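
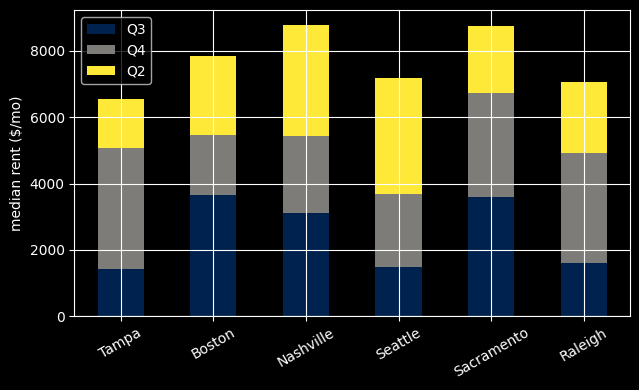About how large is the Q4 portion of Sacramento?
≈ 3000

Q4 top ≈ 7000, bottom ≈ 4000; segment ≈ 3000.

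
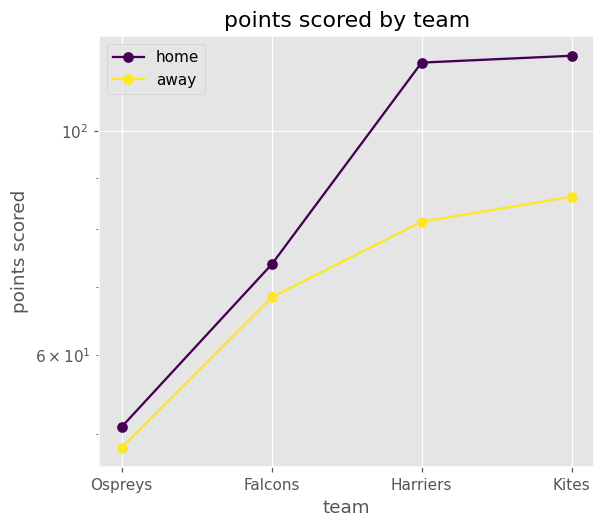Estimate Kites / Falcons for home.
≈ 1.71×

Kites ≈ 120, Falcons ≈ 70; 120/70 ≈ 1.71.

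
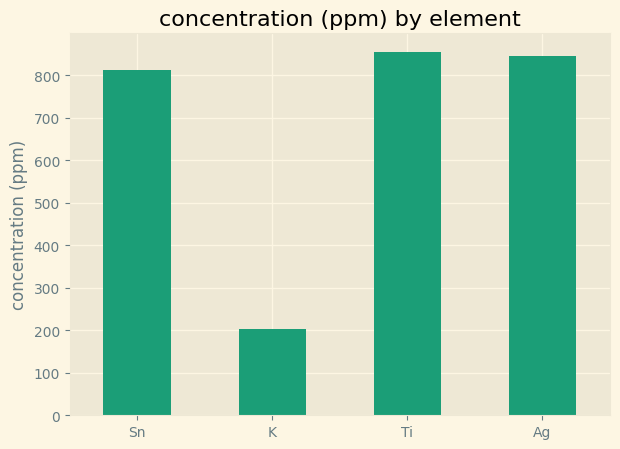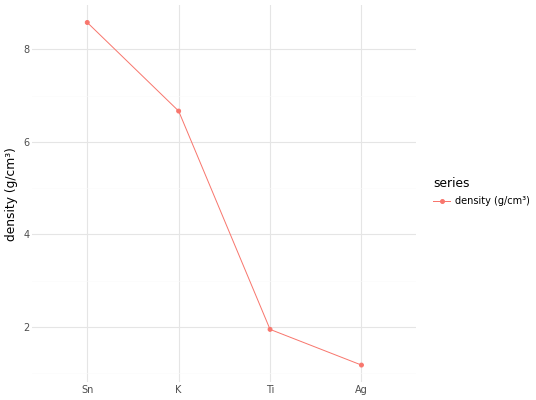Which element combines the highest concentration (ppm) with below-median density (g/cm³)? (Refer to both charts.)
Ti

Chart 2 median density (g/cm³) ≈ 4; below-median elements: Ti, Ag. Among those, Ti has the highest concentration (ppm) (≈ 900).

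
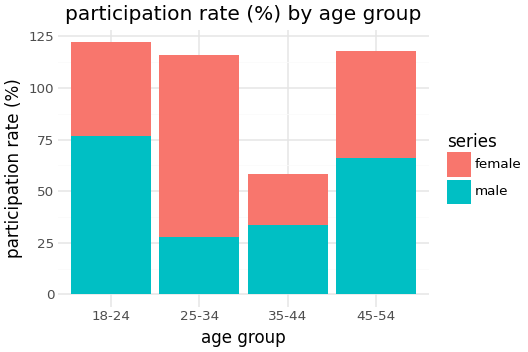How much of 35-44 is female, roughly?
female top ≈ 60, bottom ≈ 40; segment ≈ 20.

≈ 20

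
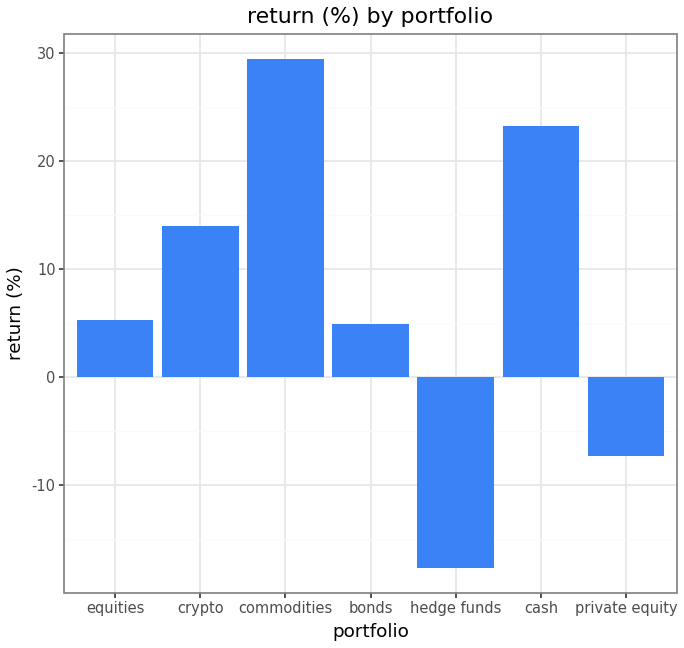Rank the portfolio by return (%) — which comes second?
Top 3: commodities ≈ 30, cash ≈ 25, crypto ≈ 15.

cash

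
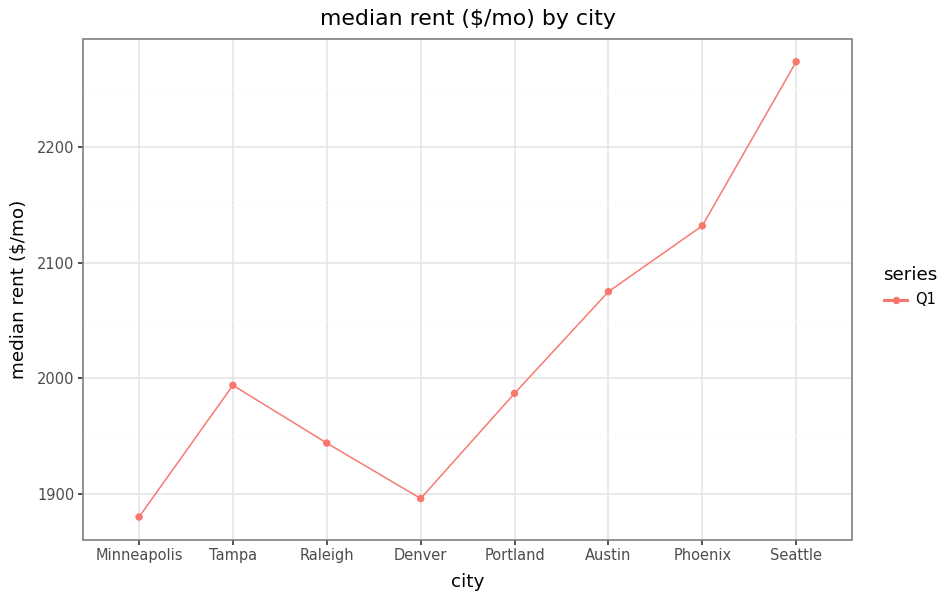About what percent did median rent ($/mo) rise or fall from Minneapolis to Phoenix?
Minneapolis ≈ 1900, Phoenix ≈ 2150; (2150 − 1900) / 1900 ≈ +13.2%.

≈ +13.2%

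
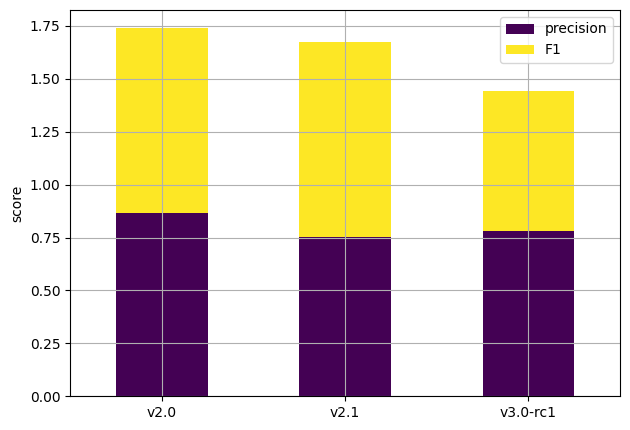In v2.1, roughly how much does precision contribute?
precision top ≈ 0.8, bottom ≈ 0.0; segment ≈ 0.8.

≈ 0.8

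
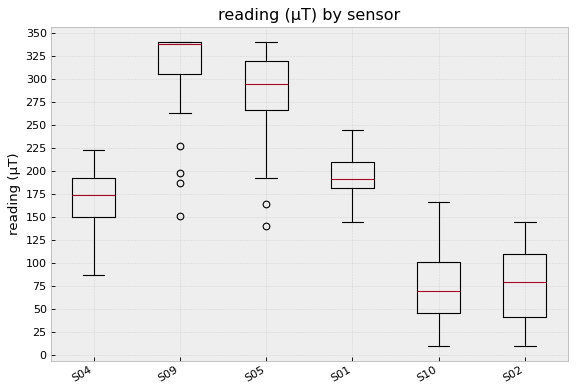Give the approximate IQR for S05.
≈ 50

Q3 ≈ 325, Q1 ≈ 275; IQR ≈ 50.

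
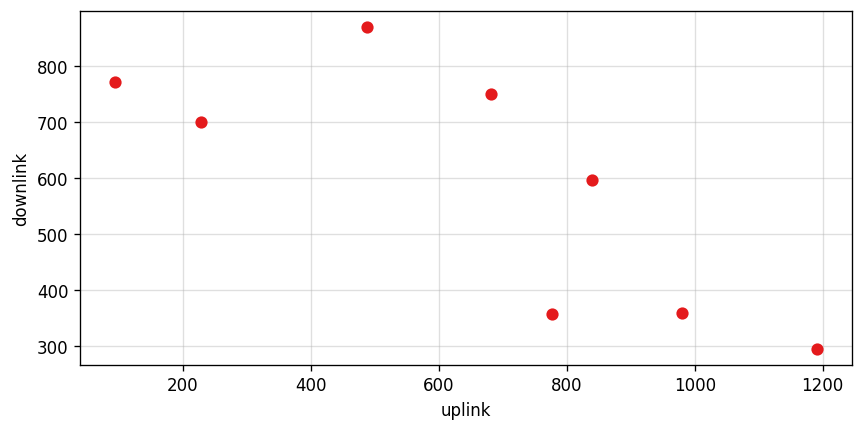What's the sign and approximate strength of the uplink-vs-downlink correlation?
Points are negatively correlated; strong (|r| ≈ 0.8).

negative, strong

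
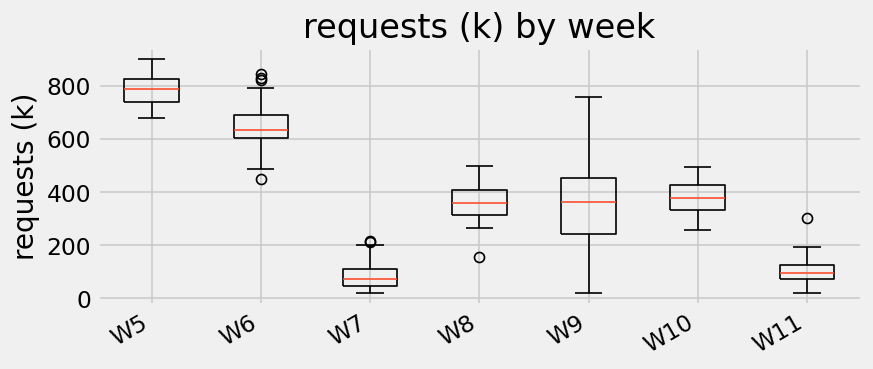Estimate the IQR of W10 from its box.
≈ 100

Q3 ≈ 400, Q1 ≈ 300; IQR ≈ 100.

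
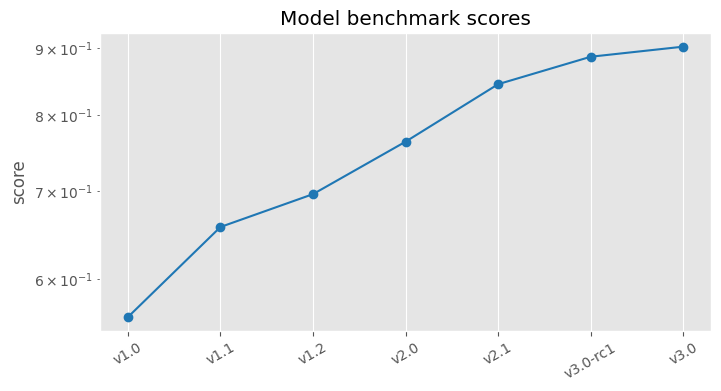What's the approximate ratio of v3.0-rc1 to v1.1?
≈ 1.38×

v3.0-rc1 ≈ 0.90, v1.1 ≈ 0.65; 0.90/0.65 ≈ 1.38.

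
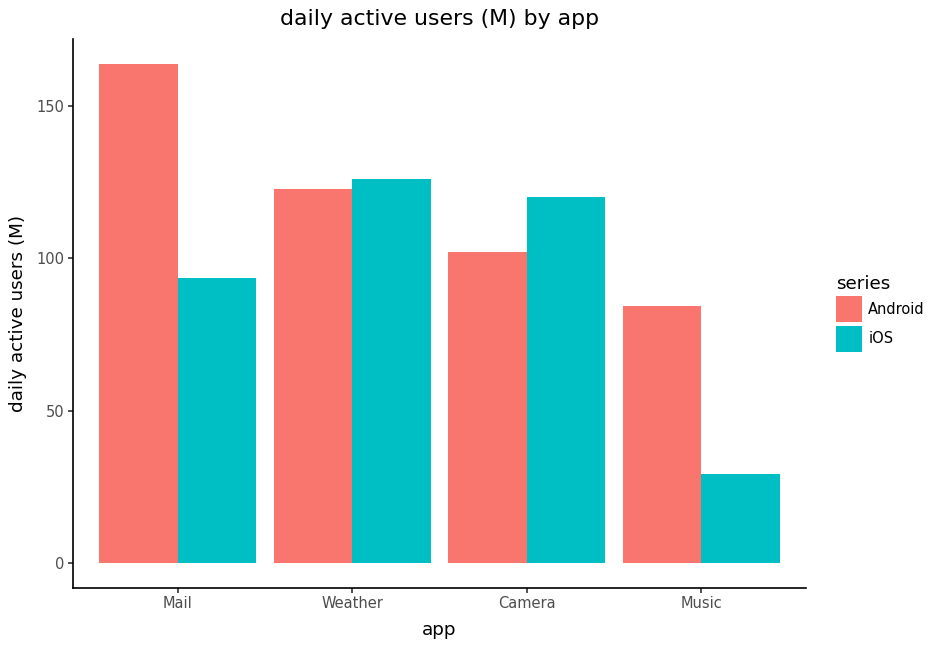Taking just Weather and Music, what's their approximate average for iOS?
(120 + 20) / 2 ≈ 70.

≈ 70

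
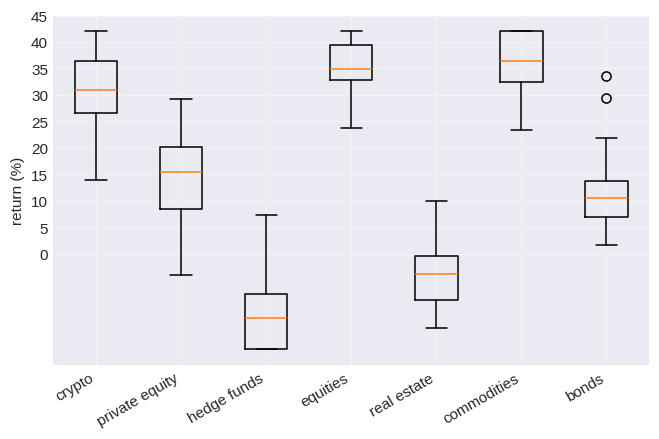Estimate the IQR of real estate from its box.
≈ 10

Q3 ≈ 0, Q1 ≈ -10; IQR ≈ 10.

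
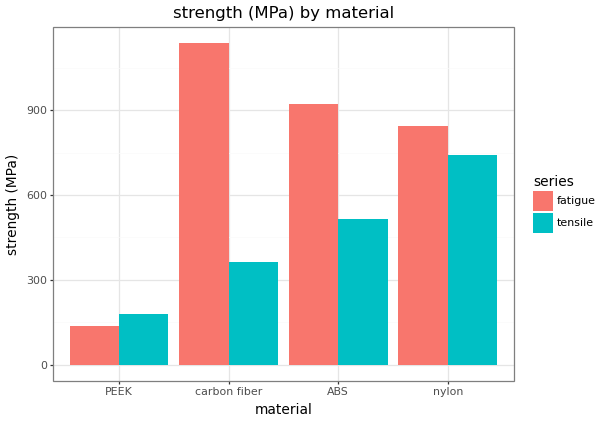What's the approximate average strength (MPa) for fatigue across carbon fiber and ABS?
(1100 + 900) / 2 ≈ 1000.

≈ 1000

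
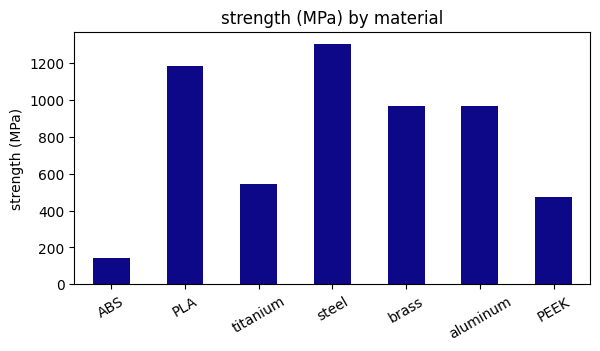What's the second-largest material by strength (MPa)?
PLA

Top 3: steel ≈ 1400, PLA ≈ 1200, aluminum ≈ 1000.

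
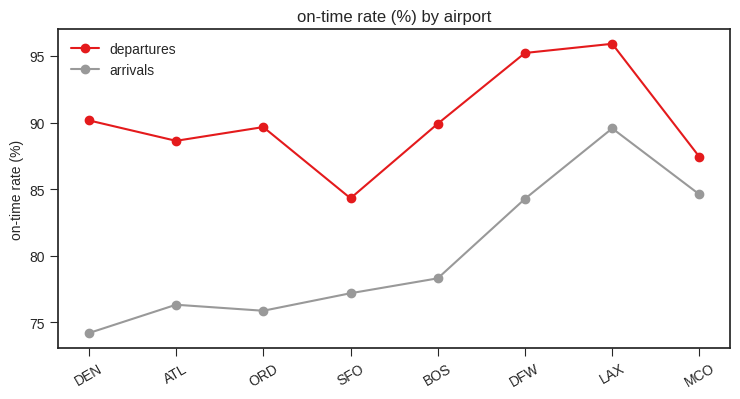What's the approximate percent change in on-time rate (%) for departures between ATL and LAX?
≈ +9.1%

ATL ≈ 88, LAX ≈ 96; (96 − 88) / 88 ≈ +9.1%.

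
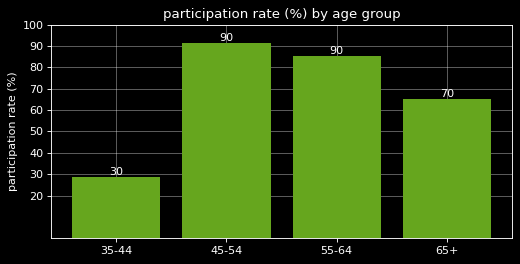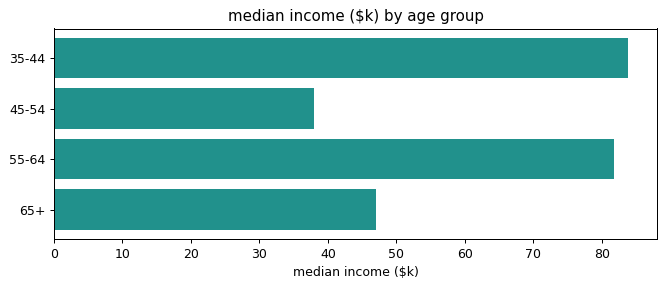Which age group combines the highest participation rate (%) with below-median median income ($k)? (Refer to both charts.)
Chart 2 median median income ($k) ≈ 60; below-median age groups: 45-54, 65+. Among those, 45-54 has the highest participation rate (%) (≈ 90).

45-54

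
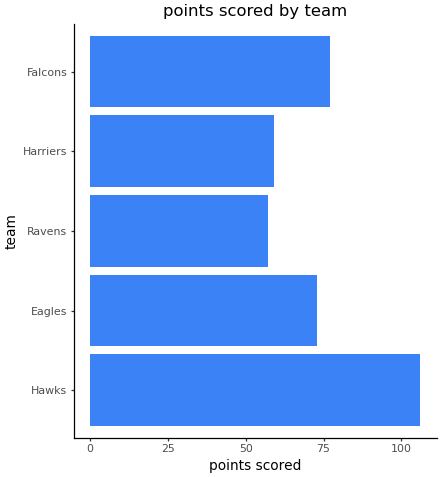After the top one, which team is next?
Falcons

Top 3: Hawks ≈ 110, Falcons ≈ 80, Eagles ≈ 70.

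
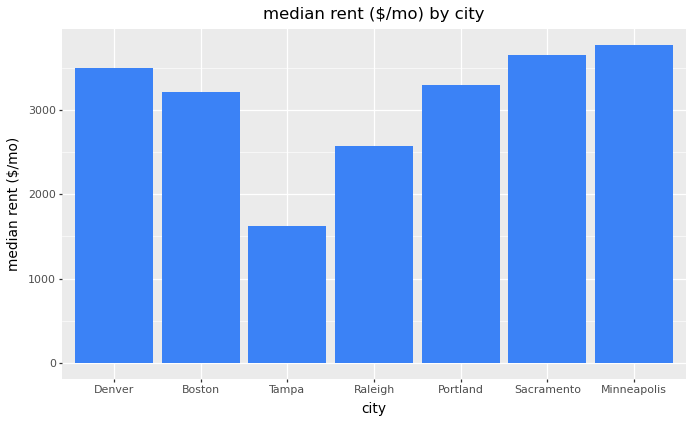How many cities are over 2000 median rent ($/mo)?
Above 2000: Denver, Boston, Raleigh, Portland, Sacramento, Minneapolis.

6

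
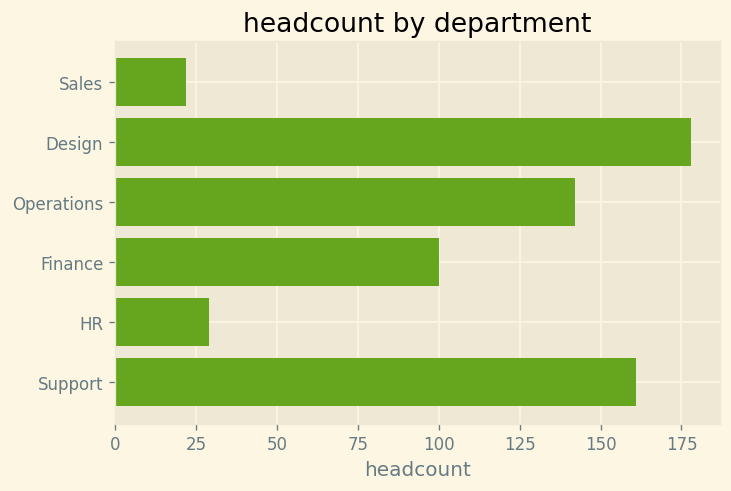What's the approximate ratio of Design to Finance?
Design ≈ 180, Finance ≈ 100; 180/100 ≈ 1.8.

≈ 1.8×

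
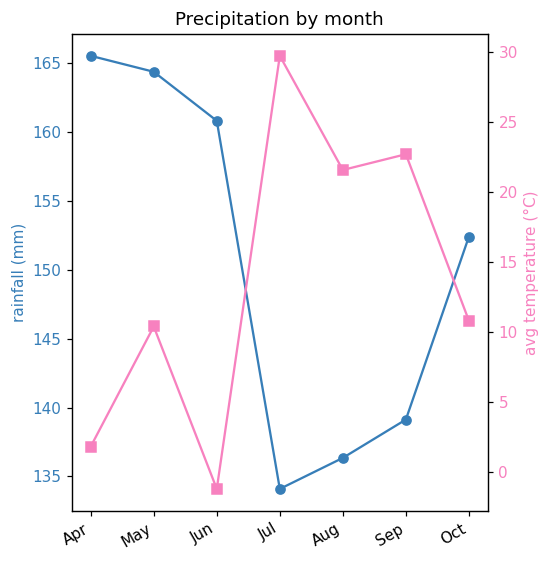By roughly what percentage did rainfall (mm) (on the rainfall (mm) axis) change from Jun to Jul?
≈ -15.6%

Jun ≈ 160, Jul ≈ 135; (135 − 160) / 160 ≈ -15.6%.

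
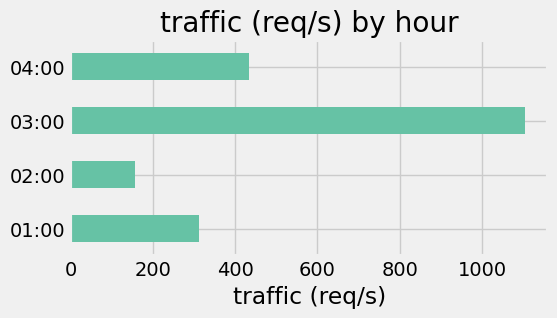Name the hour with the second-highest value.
04:00

Top 3: 03:00 ≈ 1100, 04:00 ≈ 400, 01:00 ≈ 300.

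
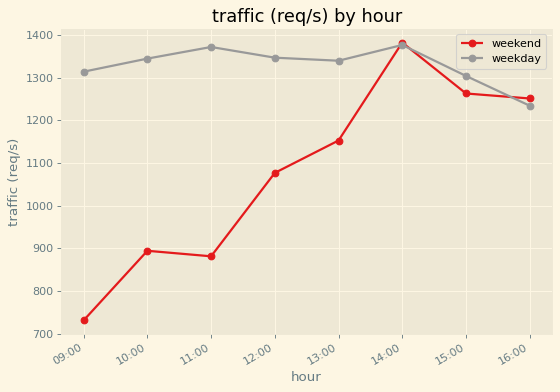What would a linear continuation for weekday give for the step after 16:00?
≈ 1100

Last three: 1400, 1300, 1200 → slope ≈ -100/step → next ≈ 1100.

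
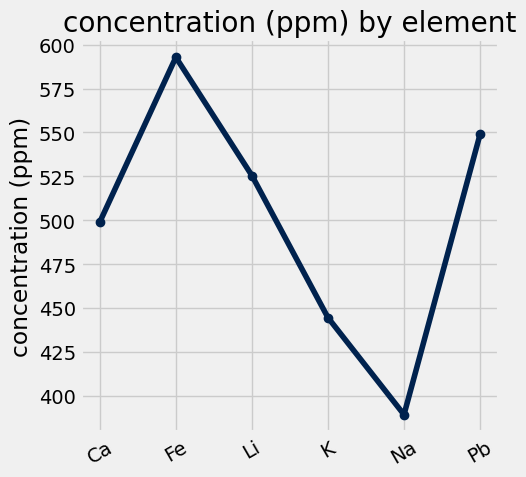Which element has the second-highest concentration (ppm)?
Top 3: Fe ≈ 600, Pb ≈ 540, Li ≈ 520.

Pb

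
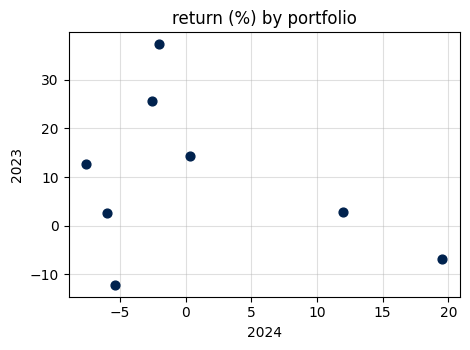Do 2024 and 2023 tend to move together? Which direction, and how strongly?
negative, weak

Points are negatively correlated; weak (|r| ≈ 0.3).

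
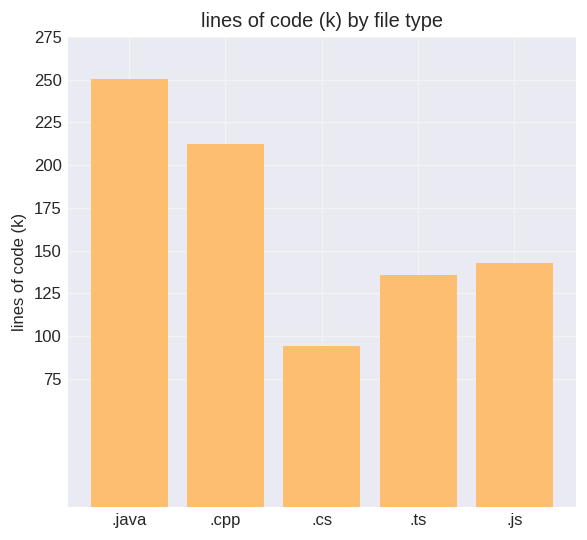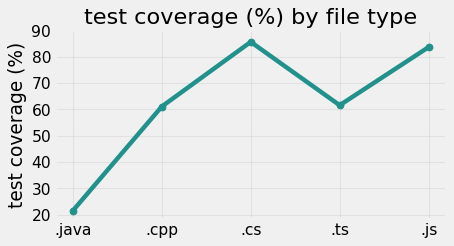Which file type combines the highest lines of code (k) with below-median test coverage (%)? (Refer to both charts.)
Chart 2 median test coverage (%) ≈ 60; below-median file types: .java, .cpp. Among those, .java has the highest lines of code (k) (≈ 250).

.java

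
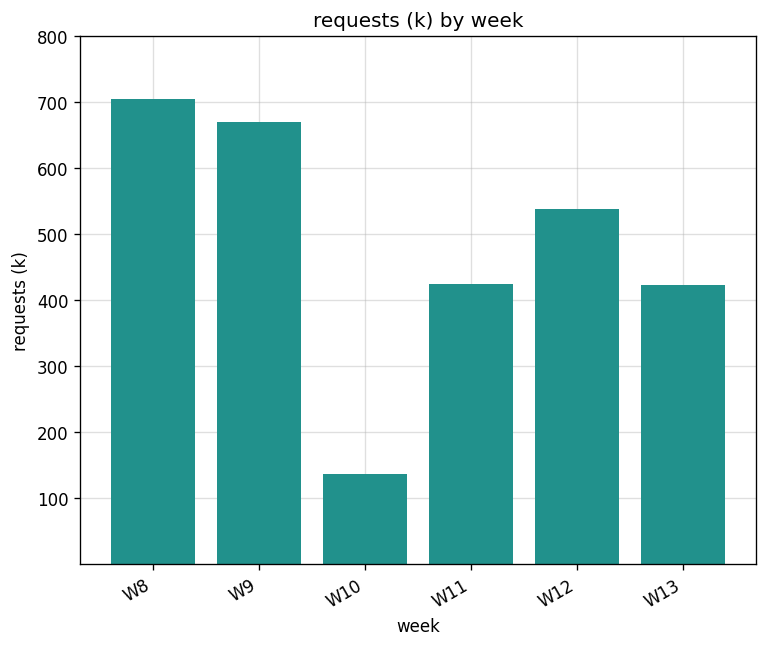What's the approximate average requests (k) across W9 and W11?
≈ 550

(700 + 400) / 2 ≈ 550.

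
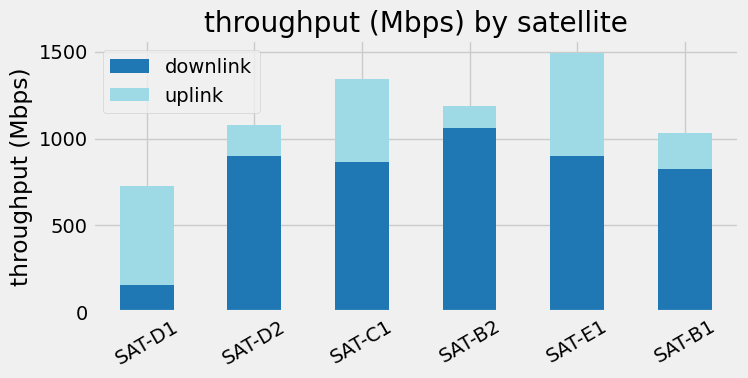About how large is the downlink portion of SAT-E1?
≈ 800

downlink top ≈ 800, bottom ≈ 0; segment ≈ 800.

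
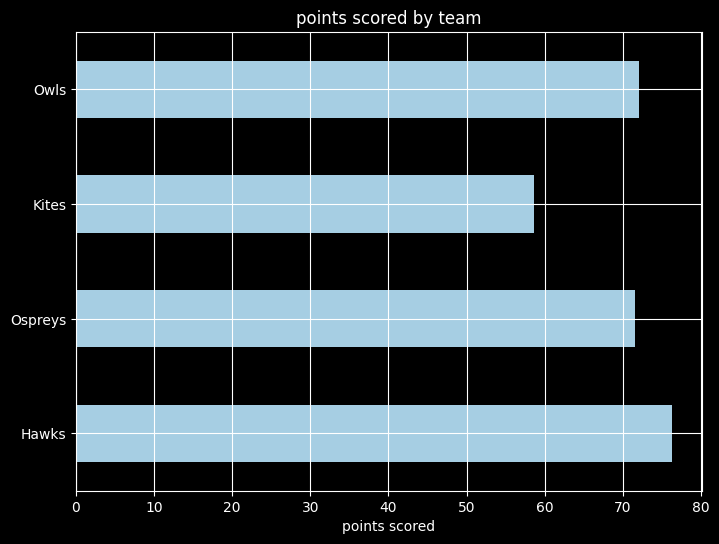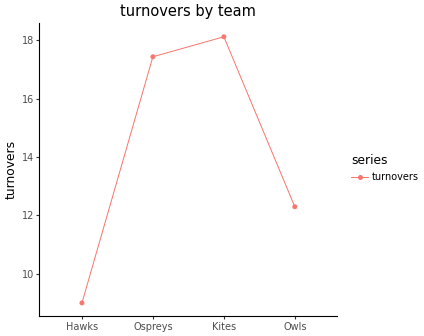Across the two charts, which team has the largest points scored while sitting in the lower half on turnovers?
Chart 2 median turnovers ≈ 14; below-median teams: Hawks, Owls. Among those, Hawks has the highest points scored (≈ 80).

Hawks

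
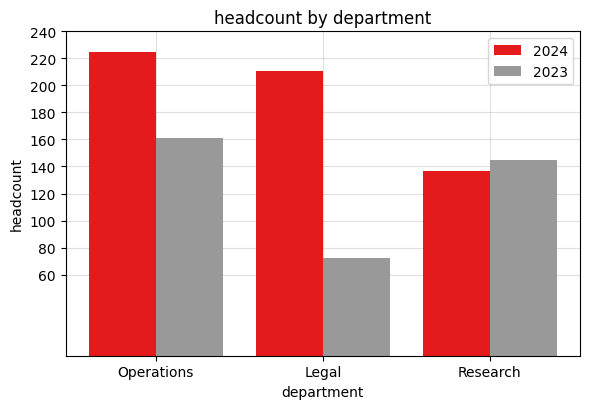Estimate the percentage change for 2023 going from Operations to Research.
≈ -12.5%

Operations ≈ 160, Research ≈ 140; (140 − 160) / 160 ≈ -12.5%.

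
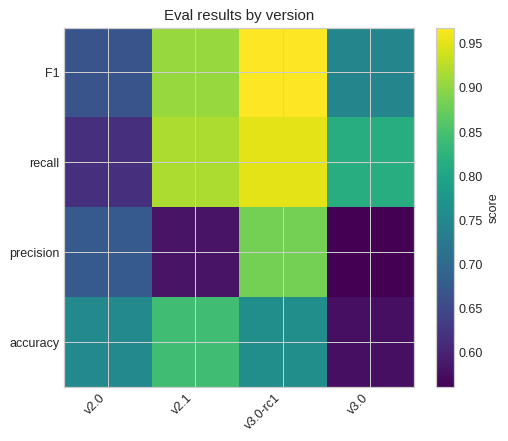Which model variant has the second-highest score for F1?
v2.1

Top 3 for F1: v3.0-rc1 ≈ 0.95, v2.1 ≈ 0.90, v3.0 ≈ 0.75.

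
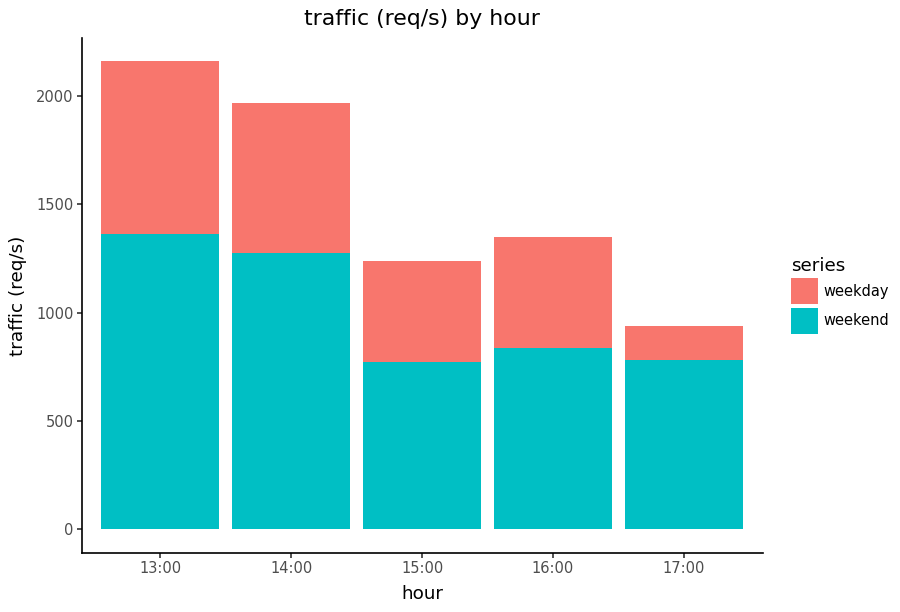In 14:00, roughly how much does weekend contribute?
≈ 1200

weekend top ≈ 1200, bottom ≈ 0; segment ≈ 1200.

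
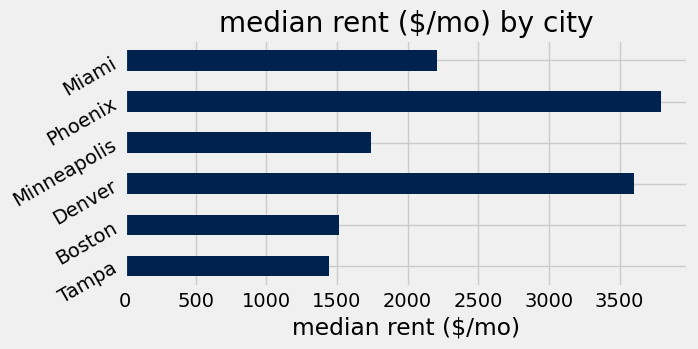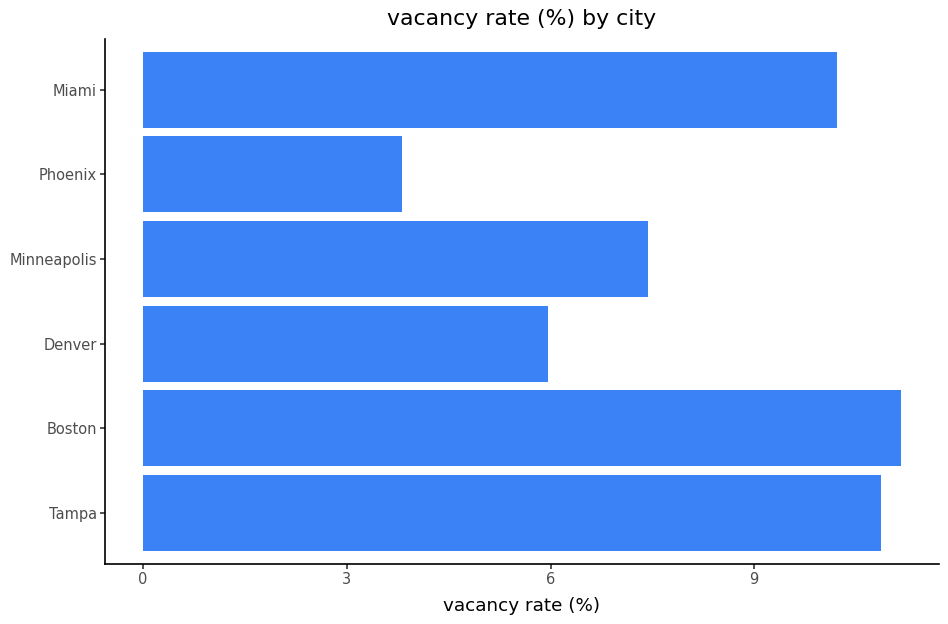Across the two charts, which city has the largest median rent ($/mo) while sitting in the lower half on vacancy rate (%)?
Phoenix

Chart 2 median vacancy rate (%) ≈ 8; below-median cities: Denver, Minneapolis, Phoenix. Among those, Phoenix has the highest median rent ($/mo) (≈ 4000).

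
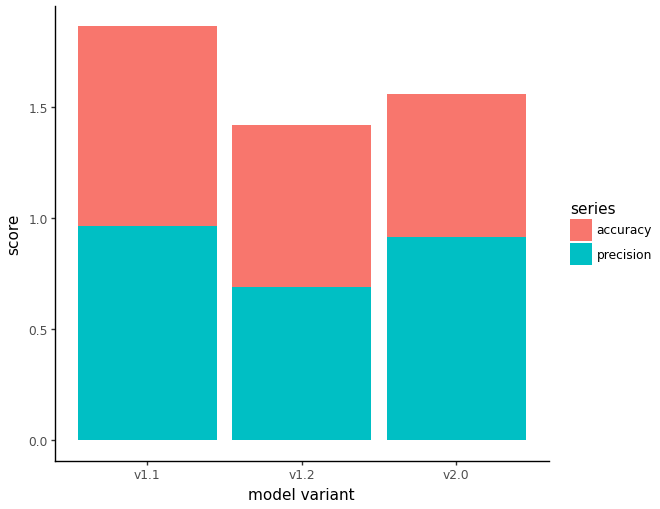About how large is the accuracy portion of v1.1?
≈ 0.8

accuracy top ≈ 1.8, bottom ≈ 1.0; segment ≈ 0.8.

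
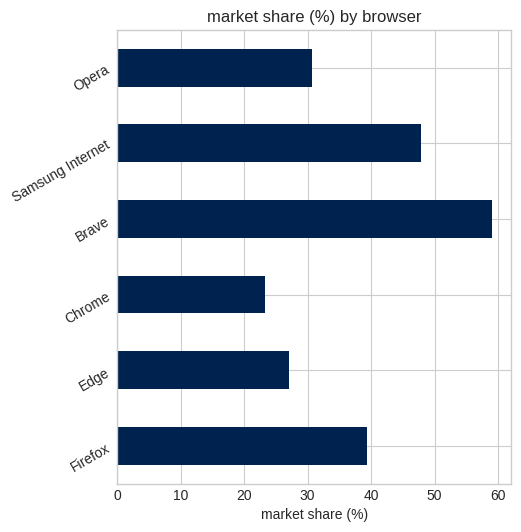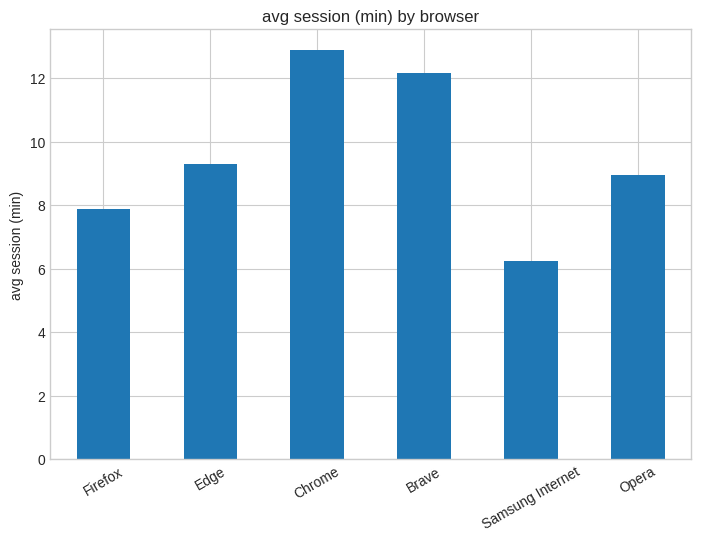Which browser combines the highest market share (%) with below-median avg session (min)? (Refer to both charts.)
Samsung Internet

Chart 2 median avg session (min) ≈ 10; below-median browsers: Firefox, Samsung Internet, Opera. Among those, Samsung Internet has the highest market share (%) (≈ 50).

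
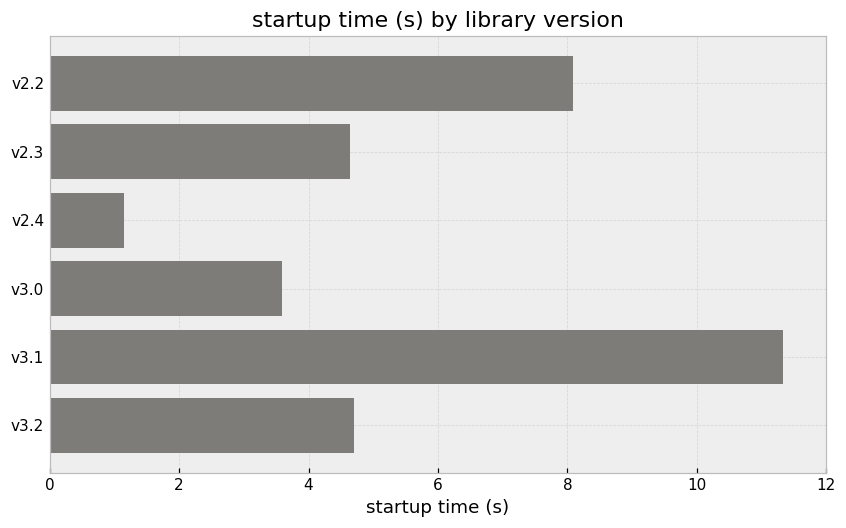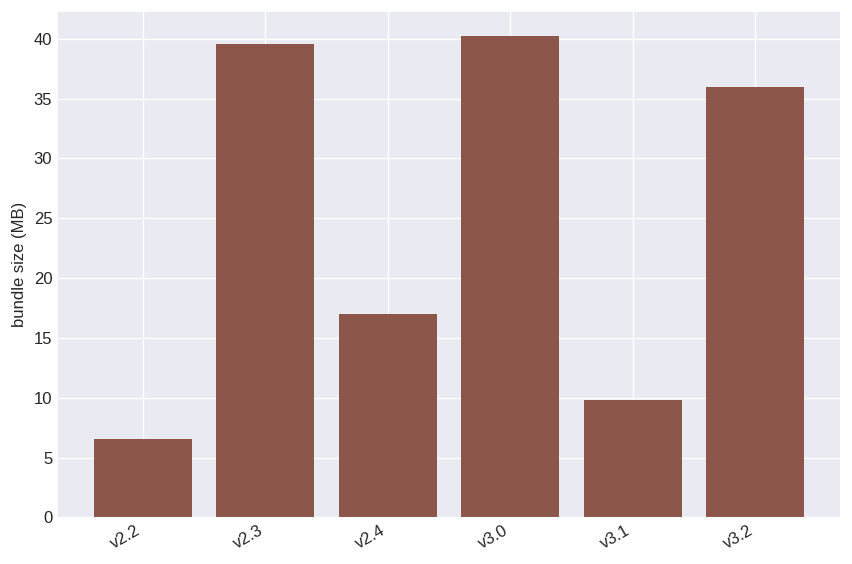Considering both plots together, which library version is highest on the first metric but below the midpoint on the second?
v3.1

Chart 2 median bundle size (MB) ≈ 25; below-median library versions: v2.2, v2.4, v3.1. Among those, v3.1 has the highest startup time (s) (≈ 12).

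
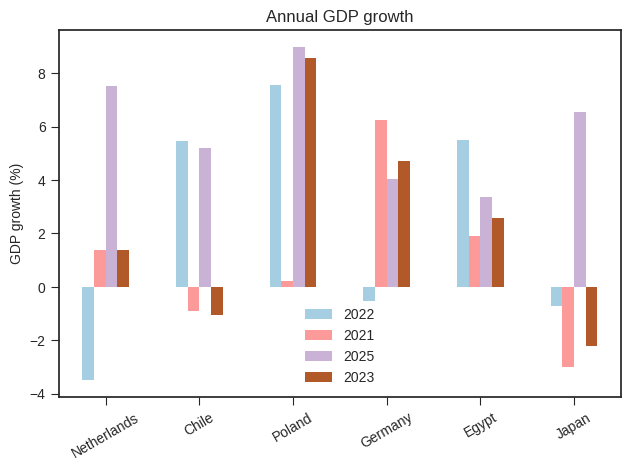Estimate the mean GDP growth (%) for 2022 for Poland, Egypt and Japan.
≈ 5

(8 + 6 + 0) / 3 ≈ 5.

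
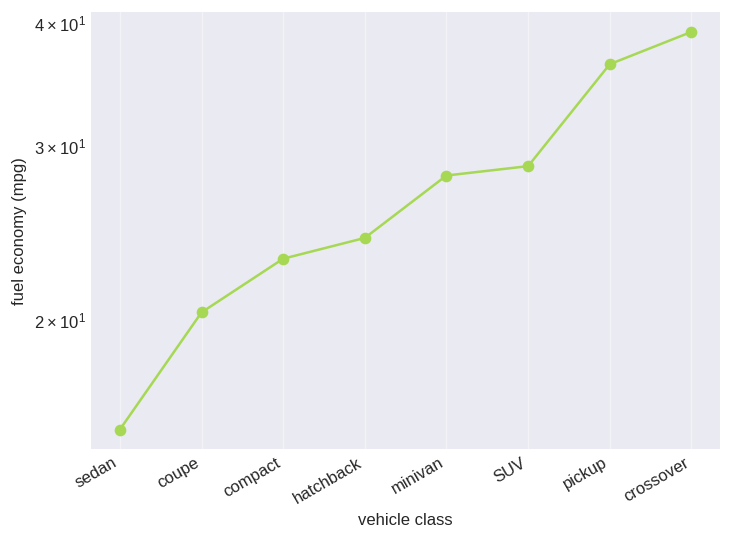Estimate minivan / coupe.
≈ 1.4×

minivan ≈ 28, coupe ≈ 20; 28/20 ≈ 1.4.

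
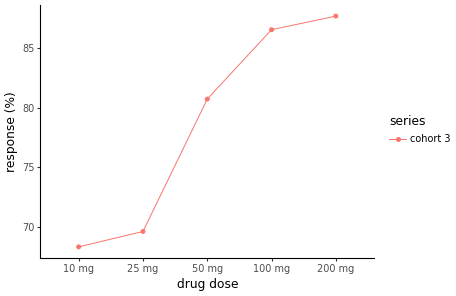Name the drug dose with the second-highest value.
Top 3: 200 mg ≈ 88, 100 mg ≈ 86, 50 mg ≈ 80.

100 mg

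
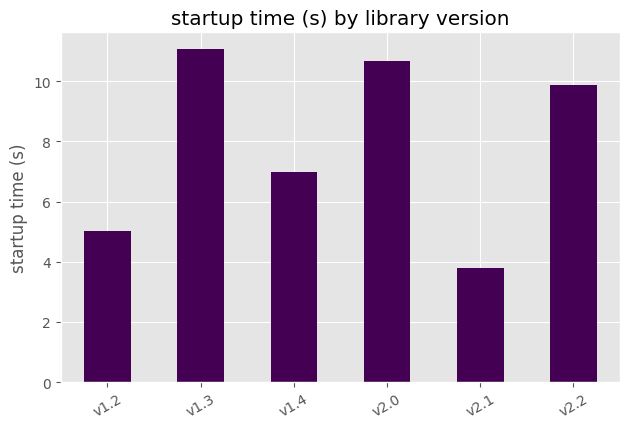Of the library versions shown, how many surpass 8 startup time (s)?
3

Above 8: v1.3, v2.0, v2.2.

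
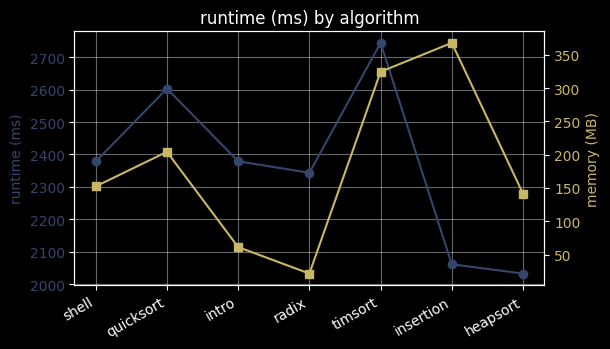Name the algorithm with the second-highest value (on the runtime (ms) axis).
quicksort

Top 3 (on the runtime (ms) axis): timsort ≈ 2700, quicksort ≈ 2600, intro ≈ 2400.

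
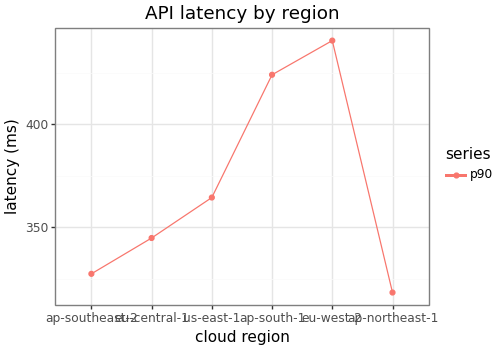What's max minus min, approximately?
≈ 120

Max eu-west-2 ≈ 440, min ap-northeast-1 ≈ 320; range ≈ 120.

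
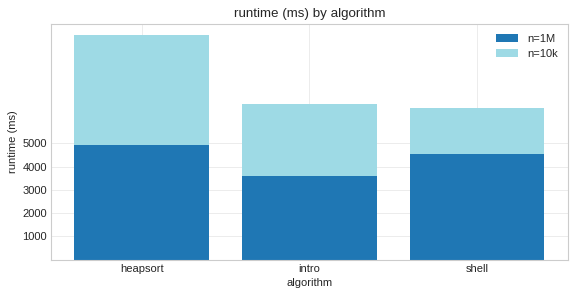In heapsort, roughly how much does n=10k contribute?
n=10k top ≈ 10000, bottom ≈ 5000; segment ≈ 5000.

≈ 5000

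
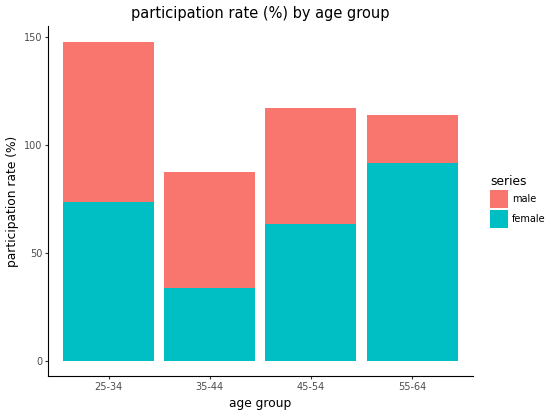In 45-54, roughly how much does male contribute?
male top ≈ 120, bottom ≈ 60; segment ≈ 60.

≈ 60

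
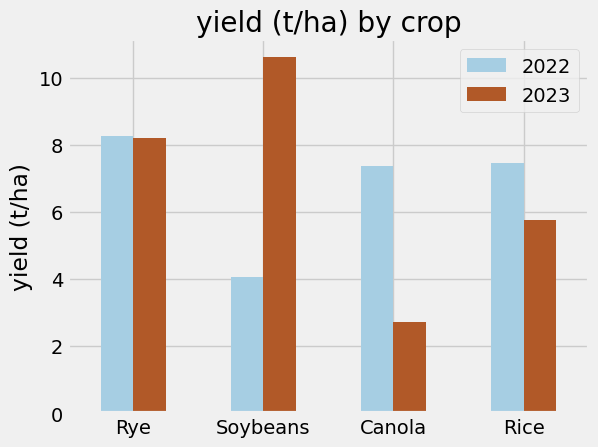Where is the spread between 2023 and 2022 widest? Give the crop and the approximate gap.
Soybeans, ≈ 7 t/ha

Soybeans: 2023 ≈ 11, 2022 ≈ 4 → gap ≈ 7. Next-largest (Canola) is only ≈ 4.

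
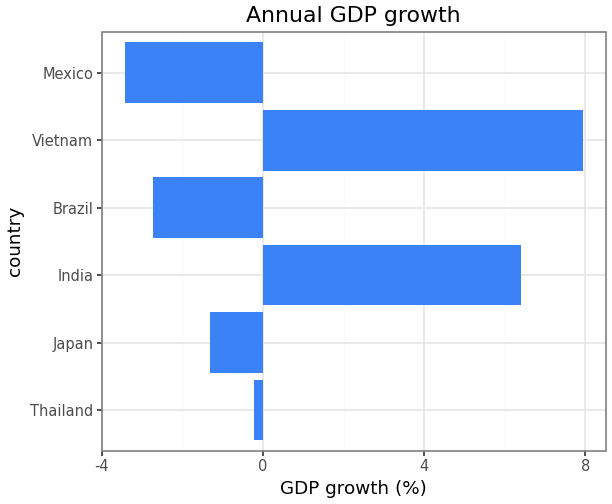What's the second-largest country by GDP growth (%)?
India

Top 3: Vietnam ≈ 8, India ≈ 6, Thailand ≈ 0.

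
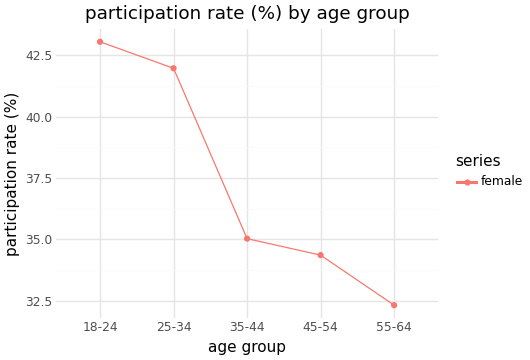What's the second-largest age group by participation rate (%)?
25-34

Top 3: 18-24 ≈ 43, 25-34 ≈ 42, 35-44 ≈ 35.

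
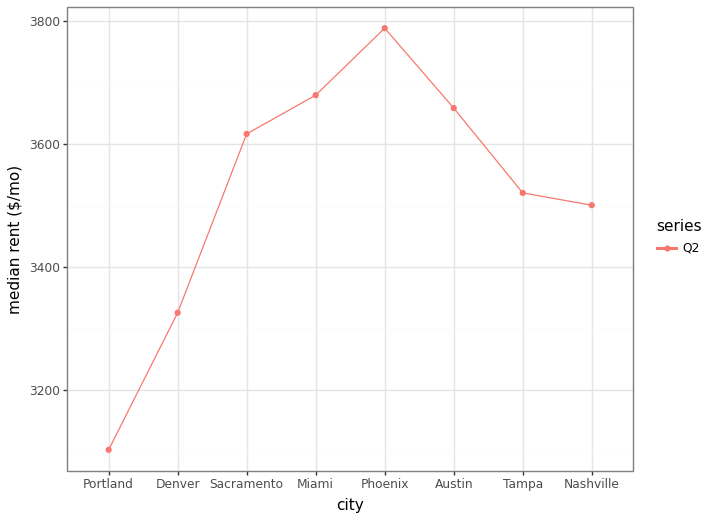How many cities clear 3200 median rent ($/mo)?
Above 3200: Denver, Sacramento, Miami, Phoenix, Austin, Tampa, Nashville.

7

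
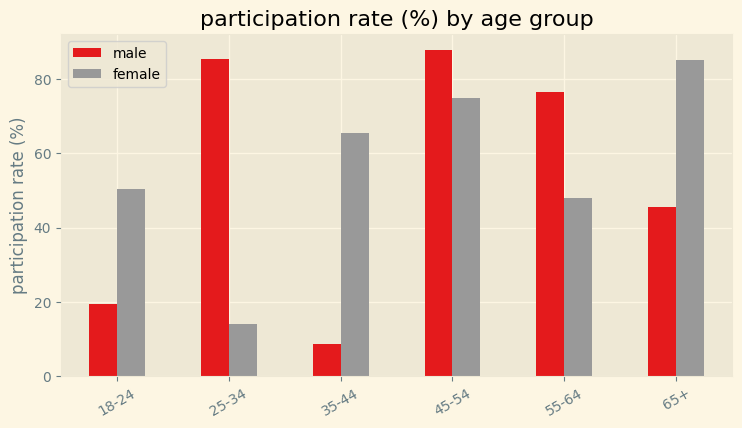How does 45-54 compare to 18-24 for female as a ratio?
45-54 ≈ 70, 18-24 ≈ 50; 70/50 ≈ 1.4.

≈ 1.4×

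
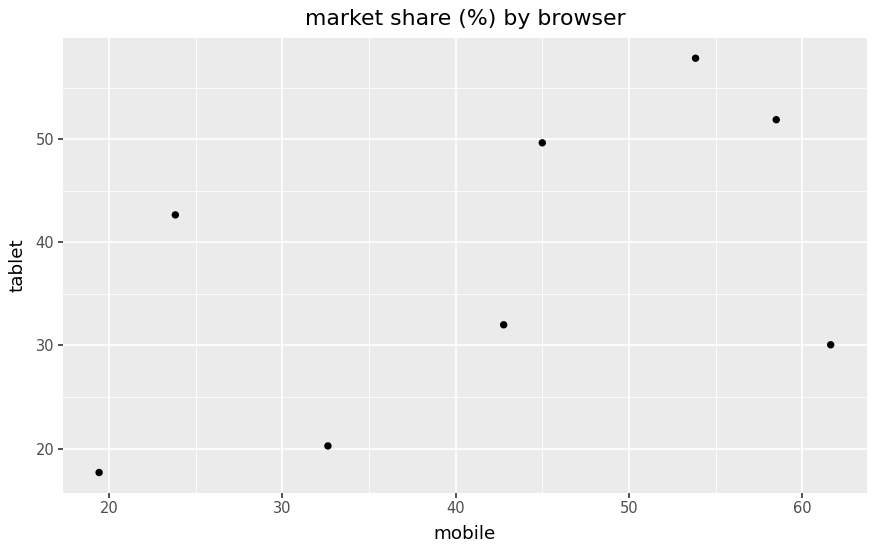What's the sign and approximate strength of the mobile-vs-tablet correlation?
positive, moderate

Points are positively correlated; moderate (|r| ≈ 0.5).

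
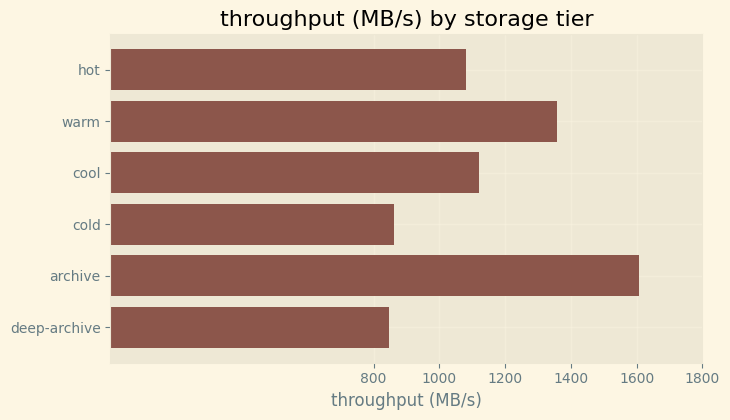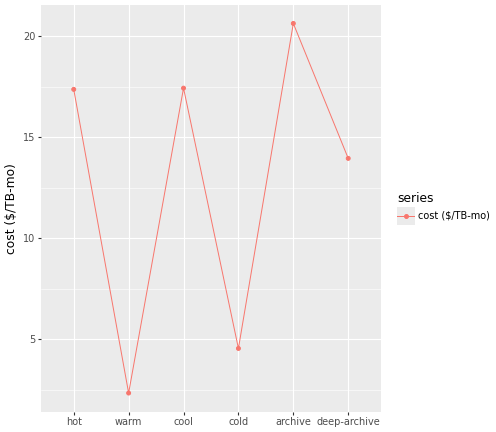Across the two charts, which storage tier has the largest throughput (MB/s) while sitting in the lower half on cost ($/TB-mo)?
Chart 2 median cost ($/TB-mo) ≈ 16; below-median storage tiers: warm, cold, deep-archive. Among those, warm has the highest throughput (MB/s) (≈ 1400).

warm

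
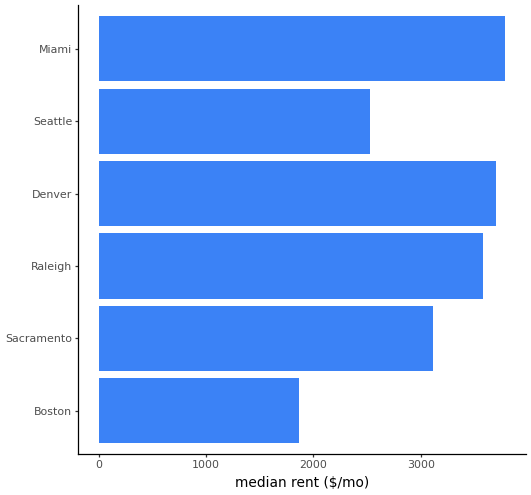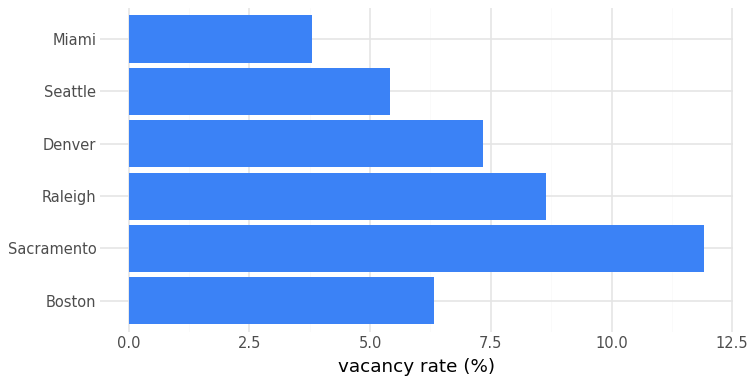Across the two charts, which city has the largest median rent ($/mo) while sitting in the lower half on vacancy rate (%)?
Chart 2 median vacancy rate (%) ≈ 6; below-median cities: Boston, Seattle, Miami. Among those, Miami has the highest median rent ($/mo) (≈ 4000).

Miami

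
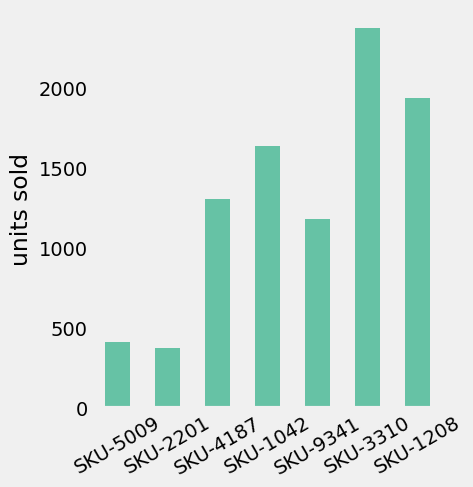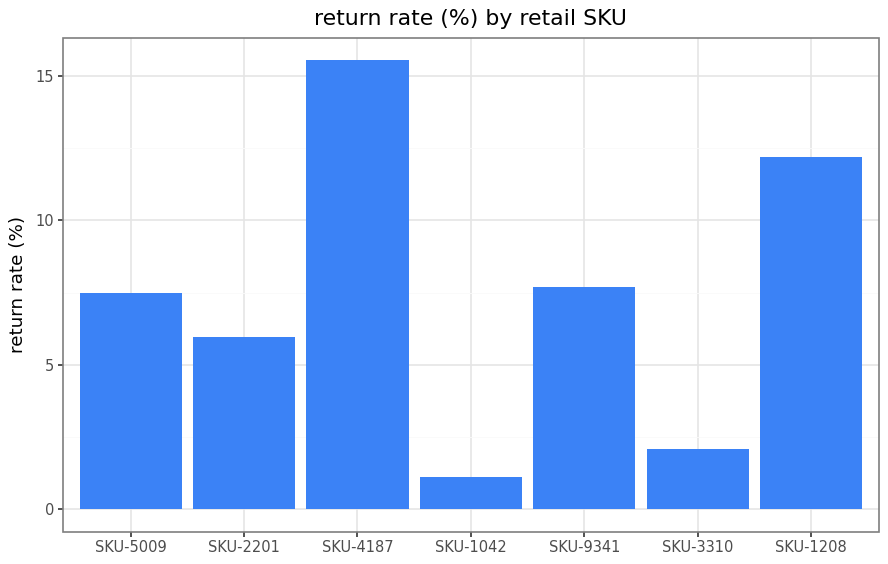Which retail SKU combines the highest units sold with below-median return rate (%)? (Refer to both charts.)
SKU-3310

Chart 2 median return rate (%) ≈ 8; below-median retail SKUs: SKU-2201, SKU-1042, SKU-3310. Among those, SKU-3310 has the highest units sold (≈ 2500).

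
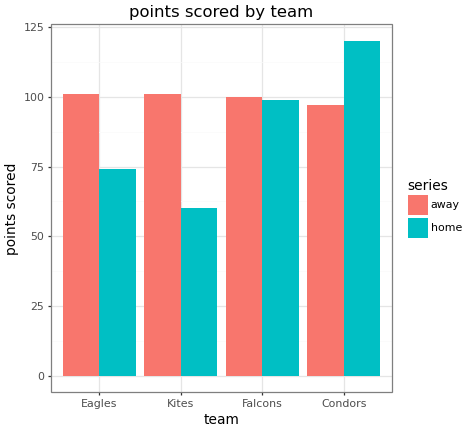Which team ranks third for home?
Top 4 for home: Condors ≈ 120, Falcons ≈ 100, Eagles ≈ 70, Kites ≈ 60.

Eagles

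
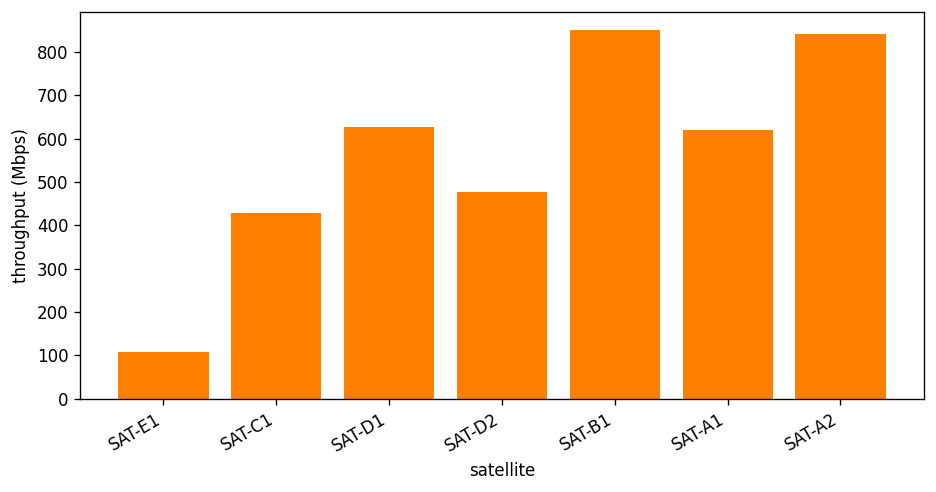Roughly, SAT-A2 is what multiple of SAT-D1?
≈ 1.33×

SAT-A2 ≈ 800, SAT-D1 ≈ 600; 800/600 ≈ 1.33.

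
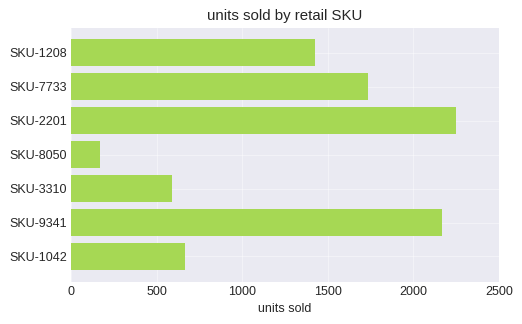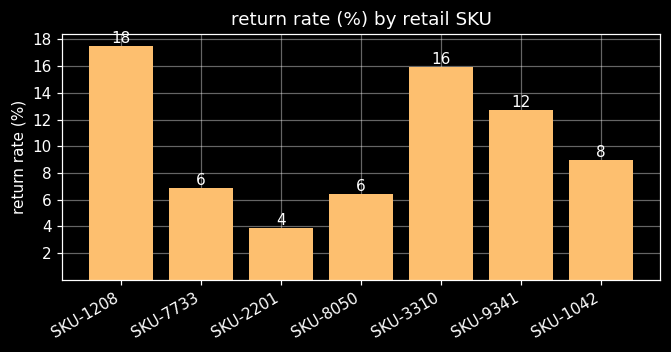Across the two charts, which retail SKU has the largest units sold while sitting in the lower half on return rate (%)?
Chart 2 median return rate (%) ≈ 8; below-median retail SKUs: SKU-7733, SKU-2201, SKU-8050. Among those, SKU-2201 has the highest units sold (≈ 2000).

SKU-2201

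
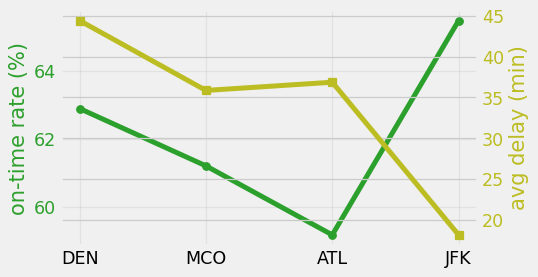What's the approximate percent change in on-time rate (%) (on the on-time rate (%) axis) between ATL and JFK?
≈ +10.2%

ATL ≈ 59, JFK ≈ 65; (65 − 59) / 59 ≈ +10.2%.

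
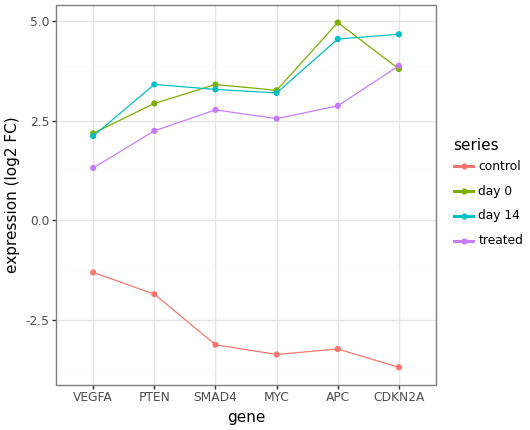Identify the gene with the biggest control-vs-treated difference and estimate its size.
CDKN2A: control ≈ -4, treated ≈ 4 → gap ≈ 8. Next-largest (APC) is only ≈ 6.

CDKN2A, ≈ 8 log2 FC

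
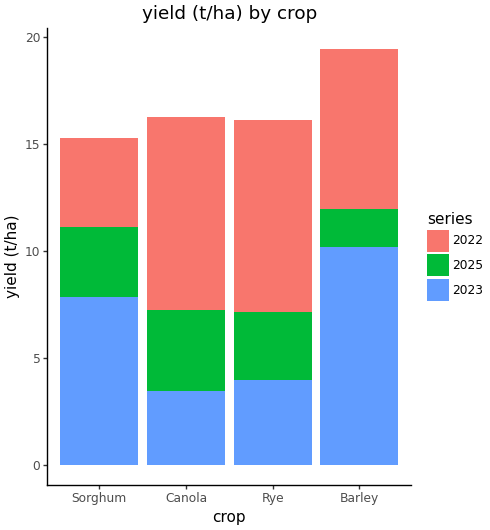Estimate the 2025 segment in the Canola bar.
≈ 4

2025 top ≈ 8, bottom ≈ 4; segment ≈ 4.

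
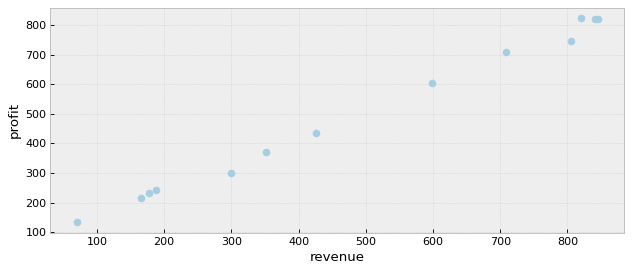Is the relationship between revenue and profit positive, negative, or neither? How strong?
positive, strong

Points are positively correlated; strong (|r| ≈ 1.0).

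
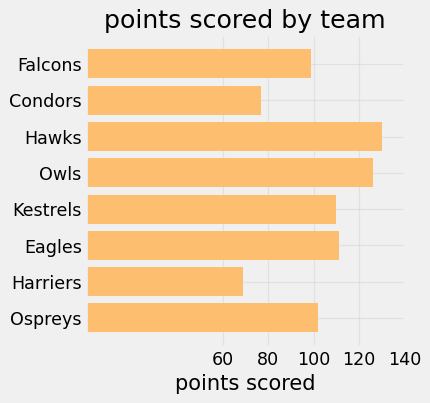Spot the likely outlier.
Harriers ≈ 60; the rest sit between ≈ 80 and ≈ 120.

Harriers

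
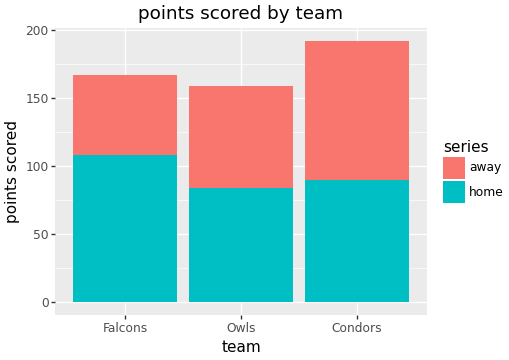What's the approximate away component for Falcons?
away top ≈ 160, bottom ≈ 100; segment ≈ 60.

≈ 60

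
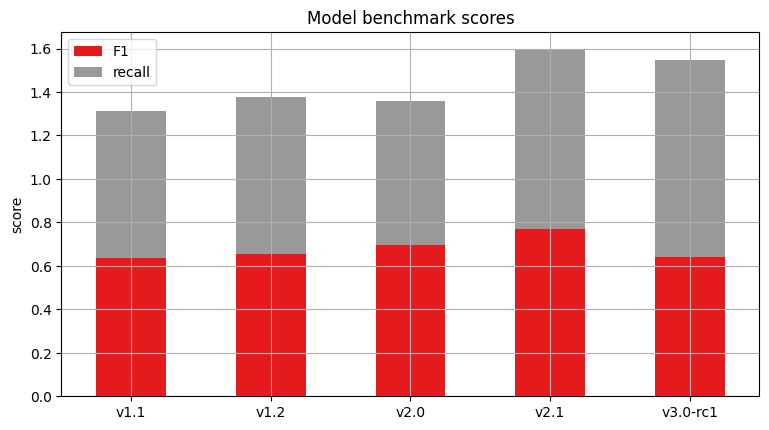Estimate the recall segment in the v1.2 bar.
recall top ≈ 1.4, bottom ≈ 0.6; segment ≈ 0.8.

≈ 0.8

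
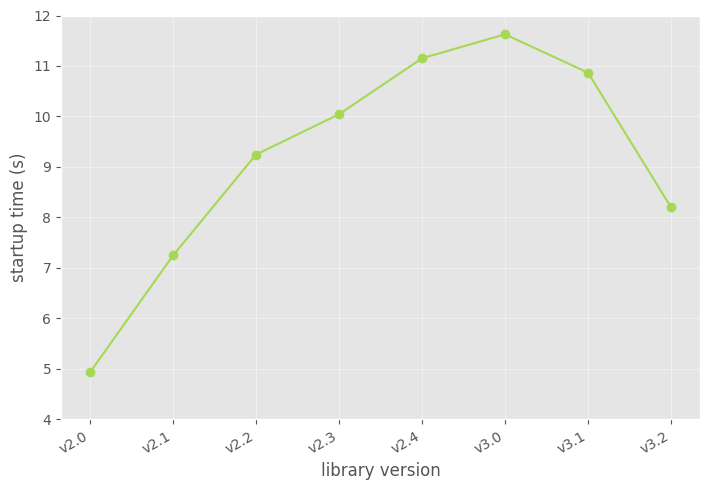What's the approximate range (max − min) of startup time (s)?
Max v3.0 ≈ 12, min v2.0 ≈ 5; range ≈ 7.

≈ 7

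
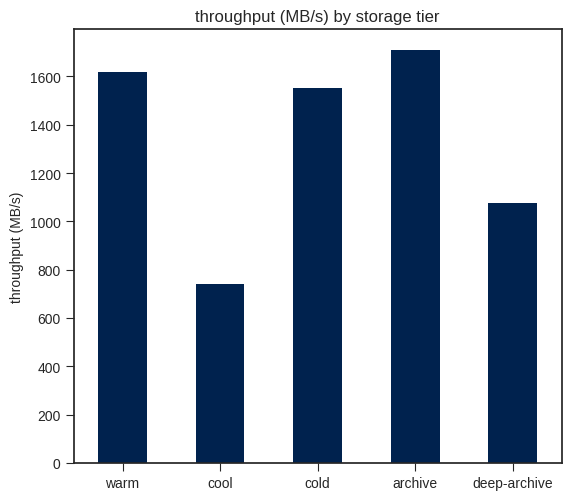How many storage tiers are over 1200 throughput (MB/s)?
3

Above 1200: warm, cold, archive.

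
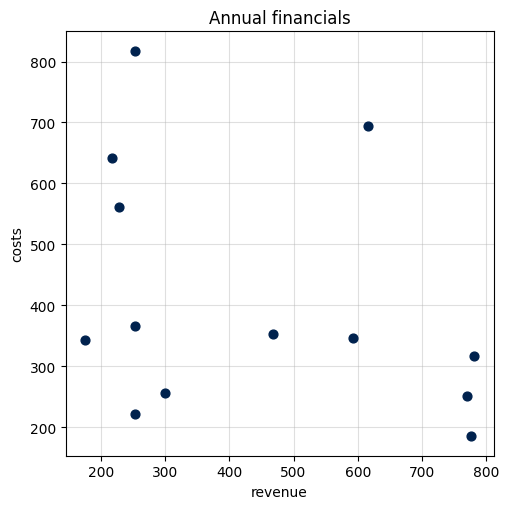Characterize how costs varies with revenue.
Points are negatively correlated; weak (|r| ≈ 0.3).

negative, weak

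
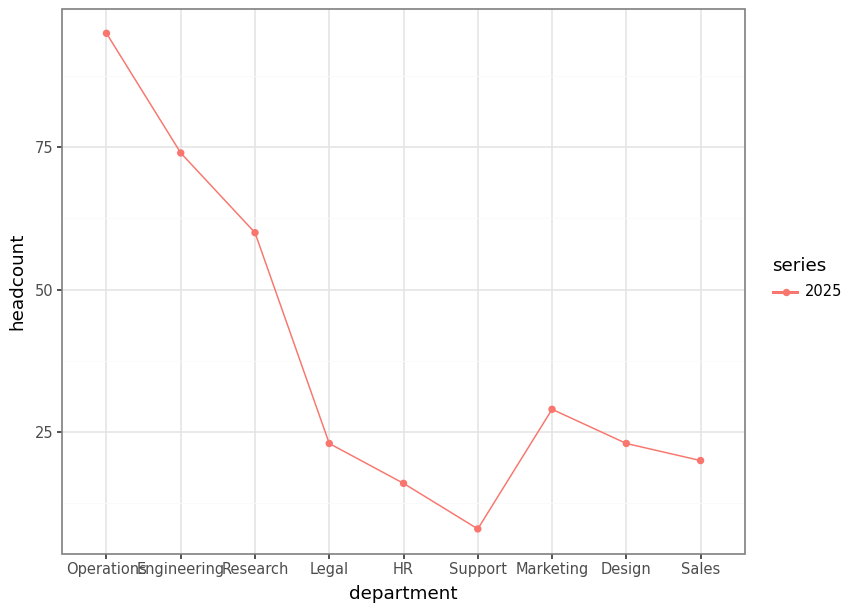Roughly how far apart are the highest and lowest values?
Max Operations ≈ 100, min Support ≈ 10; range ≈ 90.

≈ 90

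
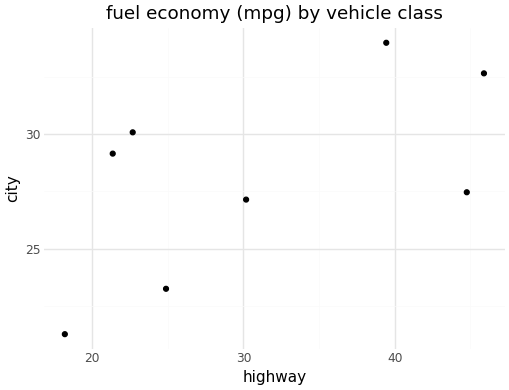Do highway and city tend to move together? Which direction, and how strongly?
positive, moderate

Points are positively correlated; moderate (|r| ≈ 0.6).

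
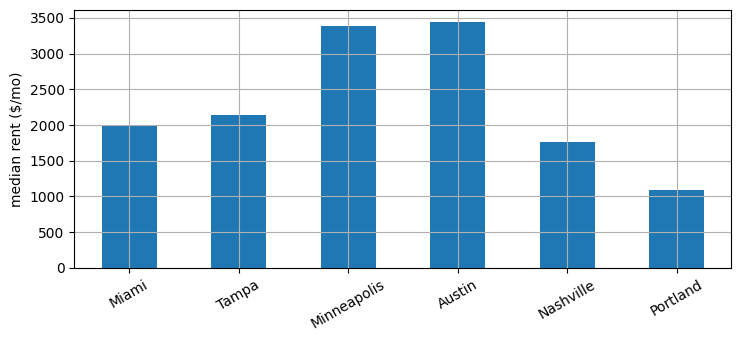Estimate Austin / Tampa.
≈ 1.75×

Austin ≈ 3500, Tampa ≈ 2000; 3500/2000 ≈ 1.75.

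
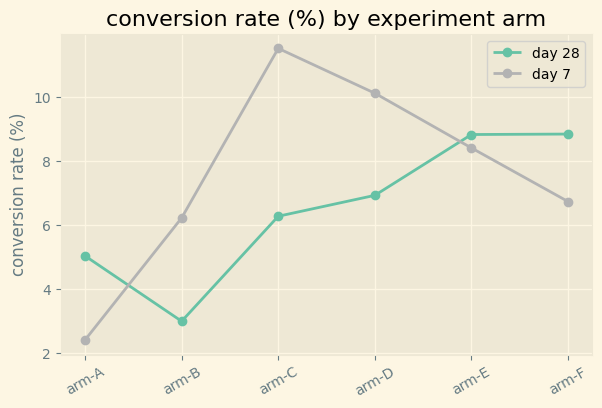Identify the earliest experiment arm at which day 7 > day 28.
arm-A: day 7 ≈ 2 vs day 28 ≈ 5 (not yet); arm-B: day 7 ≈ 6 vs day 28 ≈ 3 (first crossover).

arm-B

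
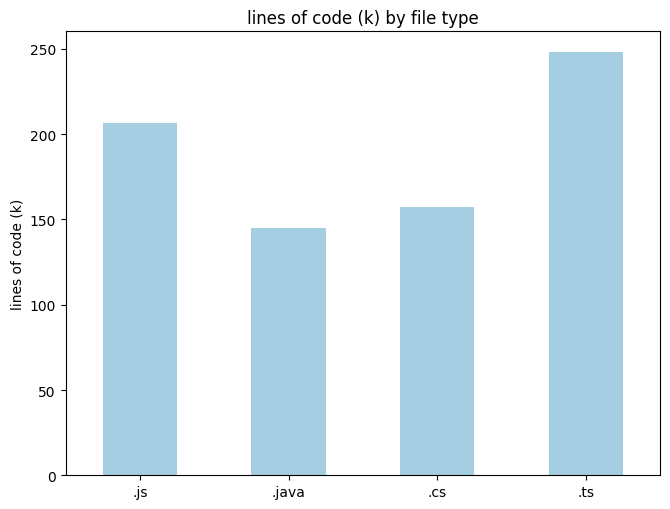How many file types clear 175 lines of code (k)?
Above 175: .js, .ts.

2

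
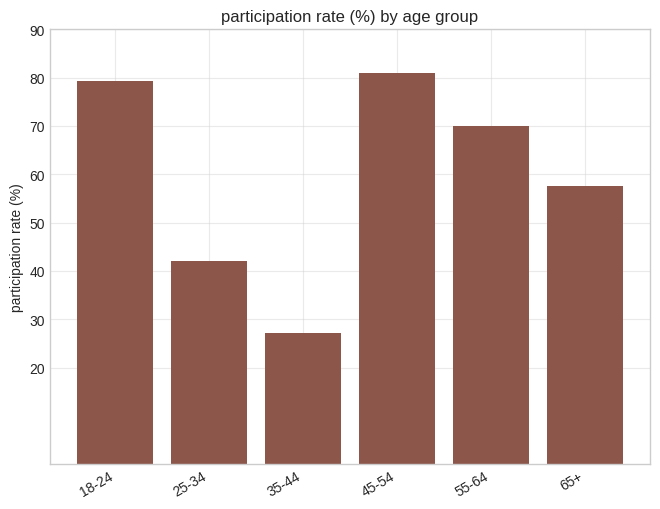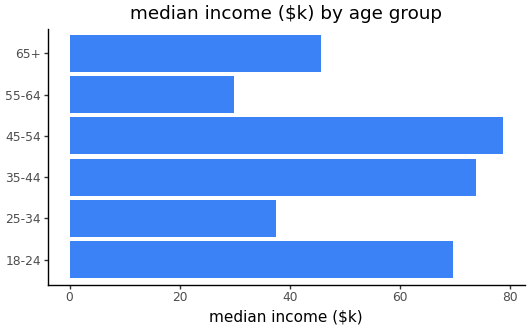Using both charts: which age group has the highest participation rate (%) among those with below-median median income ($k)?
Chart 2 median median income ($k) ≈ 60; below-median age groups: 25-34, 55-64, 65+. Among those, 55-64 has the highest participation rate (%) (≈ 70).

55-64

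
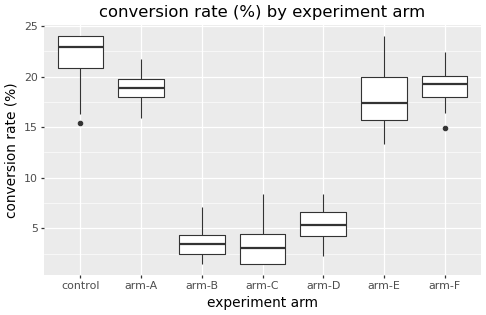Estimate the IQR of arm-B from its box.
≈ 2

Q3 ≈ 4, Q1 ≈ 2; IQR ≈ 2.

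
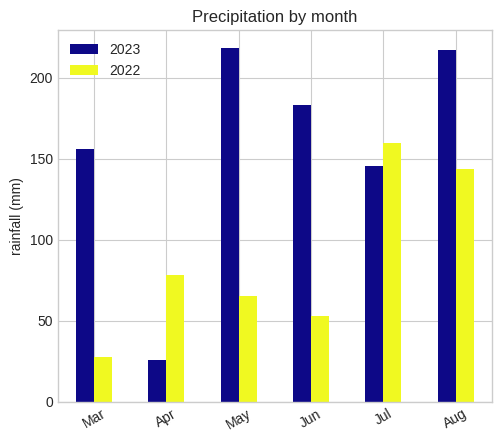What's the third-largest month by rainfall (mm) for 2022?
Top 4 for 2022: Jul ≈ 160, Aug ≈ 140, Apr ≈ 80, May ≈ 60.

Apr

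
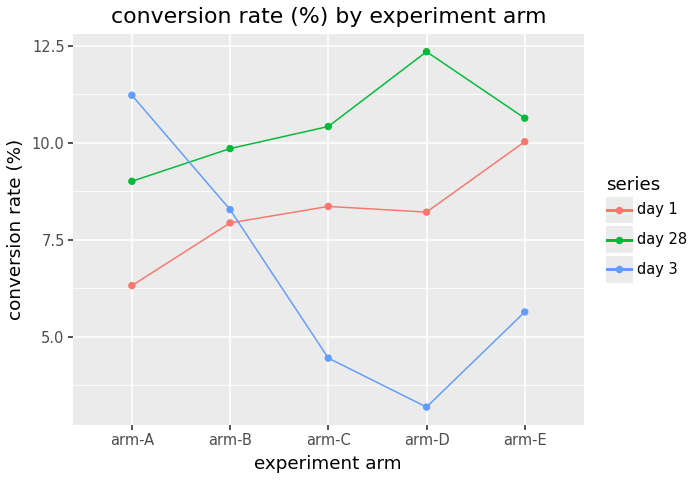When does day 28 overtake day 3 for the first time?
arm-A: day 28 ≈ 9 vs day 3 ≈ 11 (not yet); arm-B: day 28 ≈ 10 vs day 3 ≈ 8 (first crossover).

arm-B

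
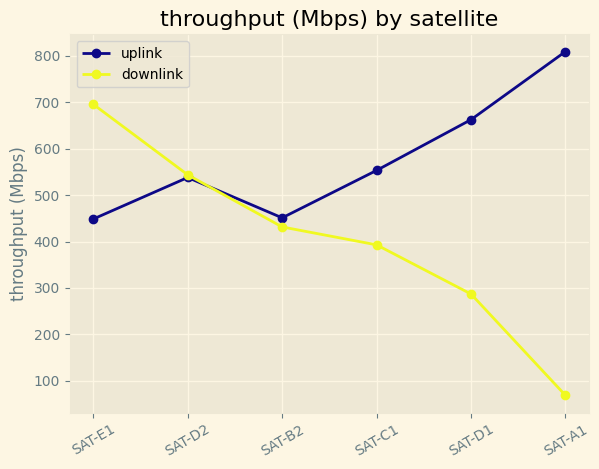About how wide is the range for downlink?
Max SAT-E1 ≈ 700, min SAT-A1 ≈ 100; range ≈ 600.

≈ 600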